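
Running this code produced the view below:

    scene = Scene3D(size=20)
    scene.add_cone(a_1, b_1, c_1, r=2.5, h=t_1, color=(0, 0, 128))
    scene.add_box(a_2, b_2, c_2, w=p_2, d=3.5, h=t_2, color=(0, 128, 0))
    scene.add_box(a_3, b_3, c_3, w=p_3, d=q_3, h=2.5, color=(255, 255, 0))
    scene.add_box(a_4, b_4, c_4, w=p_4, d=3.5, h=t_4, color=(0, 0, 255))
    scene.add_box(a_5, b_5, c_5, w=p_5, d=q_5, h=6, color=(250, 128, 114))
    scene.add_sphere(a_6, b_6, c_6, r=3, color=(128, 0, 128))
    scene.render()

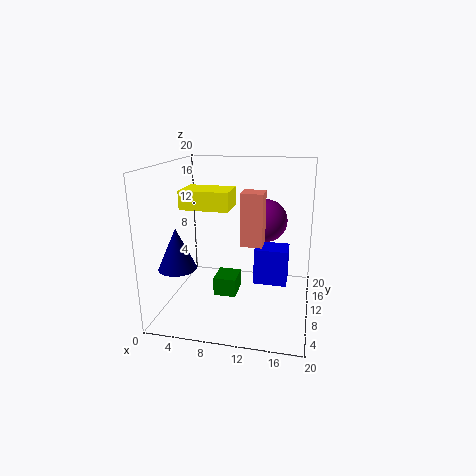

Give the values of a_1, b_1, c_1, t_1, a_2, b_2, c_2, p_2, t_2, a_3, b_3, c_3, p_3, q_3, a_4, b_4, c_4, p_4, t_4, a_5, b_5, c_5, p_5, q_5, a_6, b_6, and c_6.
a_1 = 3; b_1 = 5; c_1 = 7; t_1 = 5.5; a_2 = 7.5; b_2 = 6; c_2 = 3; p_2 = 3; t_2 = 2.5; a_3 = 3; b_3 = 6.5; c_3 = 14.5; p_3 = 6.5; q_3 = 4.5; a_4 = 12.5; b_4 = 8.5; c_4 = 4; p_4 = 4.5; t_4 = 5; a_5 = 12; b_5 = 2; c_5 = 12; p_5 = 2.5; q_5 = 2.5; a_6 = 13.5; b_6 = 12.5; c_6 = 12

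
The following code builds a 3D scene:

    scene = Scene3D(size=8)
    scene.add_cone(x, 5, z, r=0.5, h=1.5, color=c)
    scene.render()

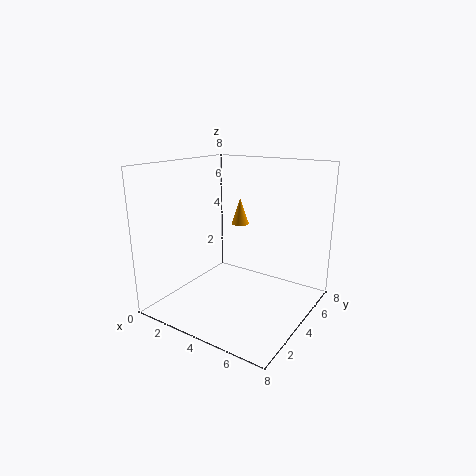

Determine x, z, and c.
x = 3.5
z = 4.5
c = 'orange'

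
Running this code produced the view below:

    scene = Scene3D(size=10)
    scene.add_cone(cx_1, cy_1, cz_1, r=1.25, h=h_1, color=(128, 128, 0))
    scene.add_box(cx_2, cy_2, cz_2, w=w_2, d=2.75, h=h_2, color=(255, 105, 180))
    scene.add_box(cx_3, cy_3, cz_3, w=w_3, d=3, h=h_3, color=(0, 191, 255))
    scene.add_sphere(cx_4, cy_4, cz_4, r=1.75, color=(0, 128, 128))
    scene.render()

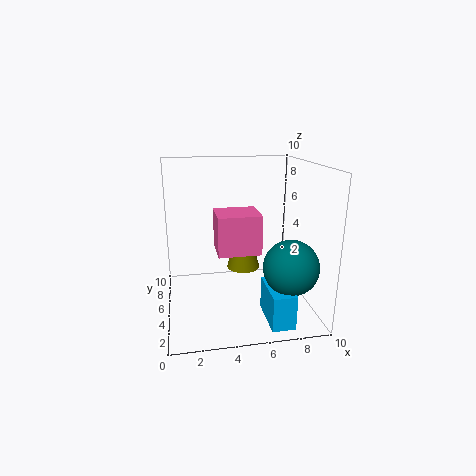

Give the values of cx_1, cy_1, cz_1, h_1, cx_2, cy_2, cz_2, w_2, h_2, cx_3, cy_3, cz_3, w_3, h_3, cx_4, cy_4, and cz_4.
cx_1 = 5.75
cy_1 = 6.75
cz_1 = 2
h_1 = 4.5
cx_2 = 3.5
cy_2 = 4
cz_2 = 4
w_2 = 3
h_2 = 2.75
cx_3 = 6.25
cy_3 = 0.25
cz_3 = 0.5
w_3 = 1.5
h_3 = 2.25
cx_4 = 7.75
cy_4 = 1.75
cz_4 = 4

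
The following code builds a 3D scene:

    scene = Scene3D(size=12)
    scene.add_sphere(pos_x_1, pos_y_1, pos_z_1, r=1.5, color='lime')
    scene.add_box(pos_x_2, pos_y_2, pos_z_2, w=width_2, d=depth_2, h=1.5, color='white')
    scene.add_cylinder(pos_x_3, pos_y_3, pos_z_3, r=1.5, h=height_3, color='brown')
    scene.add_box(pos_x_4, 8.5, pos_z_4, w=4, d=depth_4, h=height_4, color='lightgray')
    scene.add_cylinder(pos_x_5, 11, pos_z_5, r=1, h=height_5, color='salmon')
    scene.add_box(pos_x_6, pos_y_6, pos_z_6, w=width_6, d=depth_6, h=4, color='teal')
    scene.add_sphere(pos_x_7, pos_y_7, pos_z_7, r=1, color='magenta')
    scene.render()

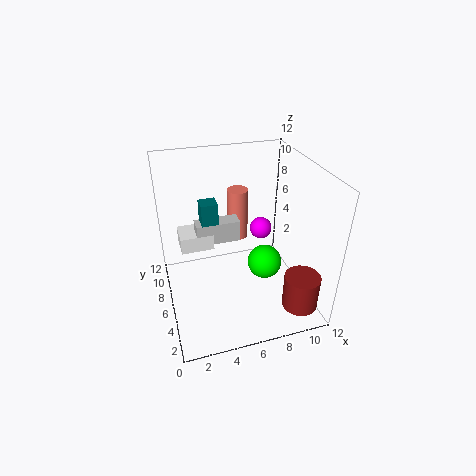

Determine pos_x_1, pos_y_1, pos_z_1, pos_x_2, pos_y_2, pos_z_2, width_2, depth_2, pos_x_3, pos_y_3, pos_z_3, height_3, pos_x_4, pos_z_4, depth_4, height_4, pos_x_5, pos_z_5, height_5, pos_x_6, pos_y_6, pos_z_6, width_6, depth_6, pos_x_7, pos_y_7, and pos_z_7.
pos_x_1 = 8.5, pos_y_1 = 6, pos_z_1 = 3, pos_x_2 = 1.5, pos_y_2 = 8.5, pos_z_2 = 3.5, width_2 = 3, depth_2 = 2.5, pos_x_3 = 10.5, pos_y_3 = 2.5, pos_z_3 = 0.5, height_3 = 3, pos_x_4 = 3, pos_z_4 = 4, depth_4 = 1.5, height_4 = 2, pos_x_5 = 7.5, pos_z_5 = 3, height_5 = 5, pos_x_6 = 3.5, pos_y_6 = 8.5, pos_z_6 = 4, width_6 = 1.5, depth_6 = 1.5, pos_x_7 = 9, pos_y_7 = 8.5, pos_z_7 = 5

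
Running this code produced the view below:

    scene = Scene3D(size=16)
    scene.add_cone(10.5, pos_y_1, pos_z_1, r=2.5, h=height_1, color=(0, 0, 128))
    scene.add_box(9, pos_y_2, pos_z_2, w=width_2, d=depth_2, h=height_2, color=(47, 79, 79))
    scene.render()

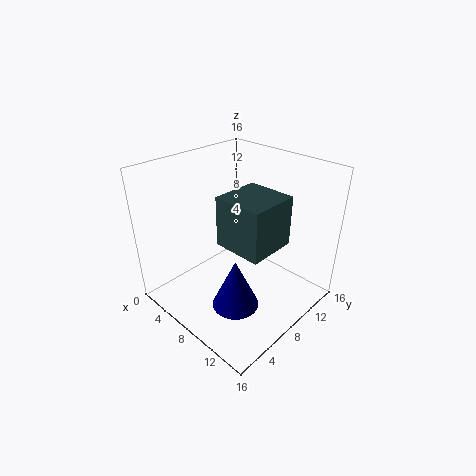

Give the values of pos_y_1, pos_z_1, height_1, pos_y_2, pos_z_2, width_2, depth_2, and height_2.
pos_y_1 = 5; pos_z_1 = 2; height_1 = 5.5; pos_y_2 = 4; pos_z_2 = 9.5; width_2 = 5; depth_2 = 5; height_2 = 5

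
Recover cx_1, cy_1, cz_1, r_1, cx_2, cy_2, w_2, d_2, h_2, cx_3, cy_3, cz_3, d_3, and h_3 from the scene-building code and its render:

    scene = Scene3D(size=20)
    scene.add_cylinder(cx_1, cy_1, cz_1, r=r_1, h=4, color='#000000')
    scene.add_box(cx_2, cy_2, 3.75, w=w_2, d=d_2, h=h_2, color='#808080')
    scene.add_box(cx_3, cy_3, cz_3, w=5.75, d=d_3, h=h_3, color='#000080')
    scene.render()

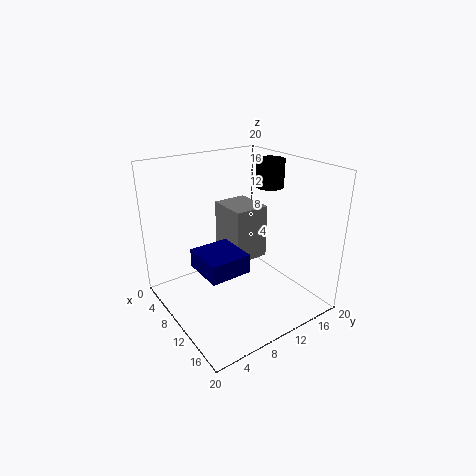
cx_1 = 9, cy_1 = 16.25, cz_1 = 16, r_1 = 2, cx_2 = 0.75, cy_2 = 12, w_2 = 6.5, d_2 = 5.5, h_2 = 8.5, cx_3 = 8.75, cy_3 = 3.25, cz_3 = 7.25, d_3 = 5.5, h_3 = 2.5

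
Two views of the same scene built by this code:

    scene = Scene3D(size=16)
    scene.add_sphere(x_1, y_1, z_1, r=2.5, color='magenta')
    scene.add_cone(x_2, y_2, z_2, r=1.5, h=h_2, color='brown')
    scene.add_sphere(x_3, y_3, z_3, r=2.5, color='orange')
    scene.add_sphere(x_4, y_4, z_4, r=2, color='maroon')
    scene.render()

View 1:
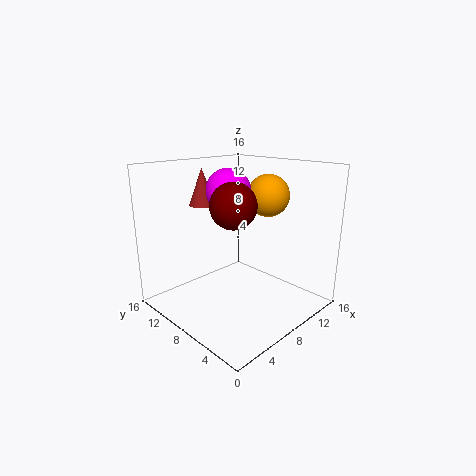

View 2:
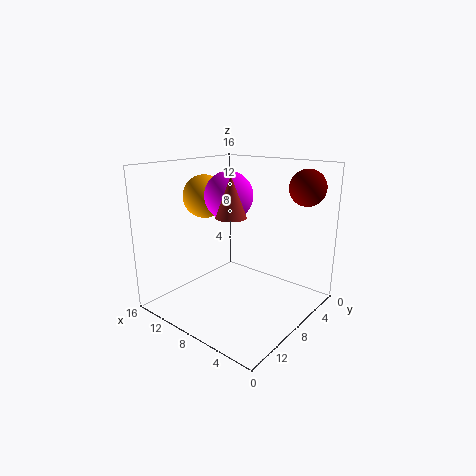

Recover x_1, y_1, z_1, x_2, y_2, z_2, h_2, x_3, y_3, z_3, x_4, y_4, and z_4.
x_1 = 8, y_1 = 9.5, z_1 = 13, x_2 = 6, y_2 = 11.5, z_2 = 11.5, h_2 = 4, x_3 = 13, y_3 = 8, z_3 = 12, x_4 = 2.5, y_4 = 3, z_4 = 13.5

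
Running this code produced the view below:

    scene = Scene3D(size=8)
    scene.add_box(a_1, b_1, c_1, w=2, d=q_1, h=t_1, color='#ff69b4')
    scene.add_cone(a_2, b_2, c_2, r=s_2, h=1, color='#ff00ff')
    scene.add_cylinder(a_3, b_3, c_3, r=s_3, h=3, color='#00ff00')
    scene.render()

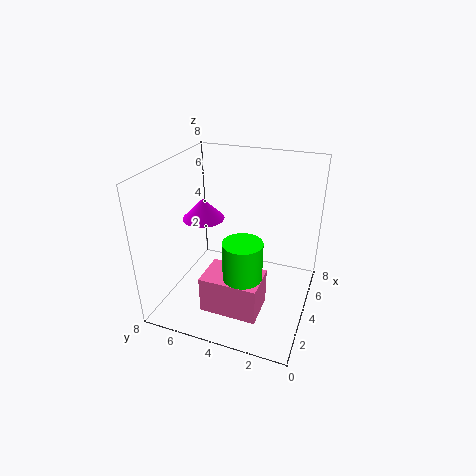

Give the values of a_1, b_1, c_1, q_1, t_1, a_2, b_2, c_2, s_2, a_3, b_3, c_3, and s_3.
a_1 = 1, b_1 = 2, c_1 = 1, q_1 = 3, t_1 = 2, a_2 = 2, b_2 = 5, c_2 = 6, s_2 = 1, a_3 = 2, b_3 = 3, c_3 = 2, s_3 = 1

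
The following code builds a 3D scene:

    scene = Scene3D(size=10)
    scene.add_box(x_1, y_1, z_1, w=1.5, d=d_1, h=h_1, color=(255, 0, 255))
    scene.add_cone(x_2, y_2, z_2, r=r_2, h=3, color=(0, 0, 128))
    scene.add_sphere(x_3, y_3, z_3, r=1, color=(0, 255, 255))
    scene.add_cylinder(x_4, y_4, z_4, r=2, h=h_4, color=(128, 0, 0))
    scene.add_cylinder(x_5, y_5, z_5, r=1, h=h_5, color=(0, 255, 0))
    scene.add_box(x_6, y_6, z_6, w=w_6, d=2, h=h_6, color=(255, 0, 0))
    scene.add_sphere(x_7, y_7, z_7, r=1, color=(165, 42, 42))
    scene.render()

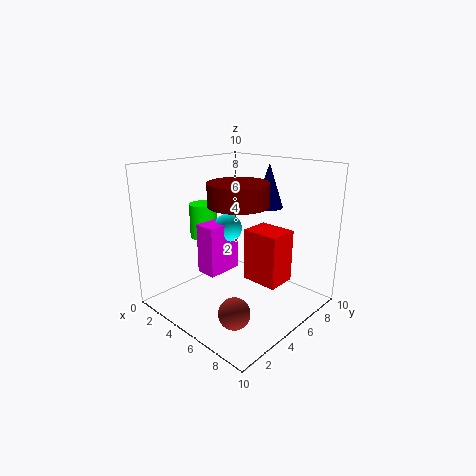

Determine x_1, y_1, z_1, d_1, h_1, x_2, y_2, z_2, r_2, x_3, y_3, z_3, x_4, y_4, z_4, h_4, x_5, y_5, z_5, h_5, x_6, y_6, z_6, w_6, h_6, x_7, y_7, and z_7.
x_1 = 3; y_1 = 3; z_1 = 2.5; d_1 = 2.5; h_1 = 3.5; x_2 = 6; y_2 = 7; z_2 = 7; r_2 = 1; x_3 = 4; y_3 = 5; z_3 = 5.5; x_4 = 5.5; y_4 = 4.5; z_4 = 7.5; h_4 = 1.5; x_5 = 2; y_5 = 4.5; z_5 = 4.5; h_5 = 2.5; x_6 = 6; y_6 = 4.5; z_6 = 2.5; w_6 = 2.5; h_6 = 3.5; x_7 = 7.5; y_7 = 2; z_7 = 1.5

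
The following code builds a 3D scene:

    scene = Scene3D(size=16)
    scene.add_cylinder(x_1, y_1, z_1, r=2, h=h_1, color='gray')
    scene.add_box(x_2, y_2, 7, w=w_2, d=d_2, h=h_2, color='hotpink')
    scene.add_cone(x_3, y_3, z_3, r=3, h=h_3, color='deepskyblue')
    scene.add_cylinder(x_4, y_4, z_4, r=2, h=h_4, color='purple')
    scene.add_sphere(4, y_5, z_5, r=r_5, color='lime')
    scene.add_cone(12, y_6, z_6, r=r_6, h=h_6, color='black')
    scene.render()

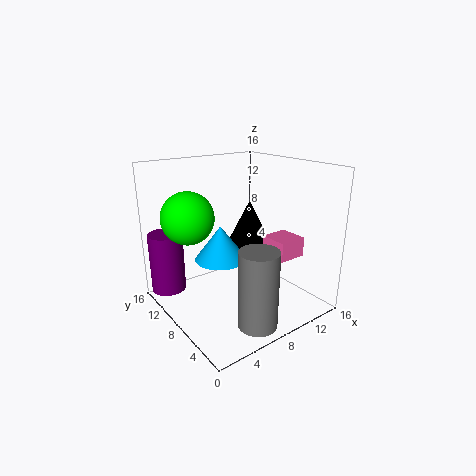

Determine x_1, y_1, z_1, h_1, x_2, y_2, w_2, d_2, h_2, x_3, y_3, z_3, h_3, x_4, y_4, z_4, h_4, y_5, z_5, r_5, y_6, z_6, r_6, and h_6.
x_1 = 6; y_1 = 2; z_1 = 1; h_1 = 8; x_2 = 9; y_2 = 2; w_2 = 3; d_2 = 3; h_2 = 2; x_3 = 7; y_3 = 10; z_3 = 5; h_3 = 4; x_4 = 2; y_4 = 14; z_4 = 1; h_4 = 7; y_5 = 12; z_5 = 10; r_5 = 3; y_6 = 11; z_6 = 5; r_6 = 3; h_6 = 6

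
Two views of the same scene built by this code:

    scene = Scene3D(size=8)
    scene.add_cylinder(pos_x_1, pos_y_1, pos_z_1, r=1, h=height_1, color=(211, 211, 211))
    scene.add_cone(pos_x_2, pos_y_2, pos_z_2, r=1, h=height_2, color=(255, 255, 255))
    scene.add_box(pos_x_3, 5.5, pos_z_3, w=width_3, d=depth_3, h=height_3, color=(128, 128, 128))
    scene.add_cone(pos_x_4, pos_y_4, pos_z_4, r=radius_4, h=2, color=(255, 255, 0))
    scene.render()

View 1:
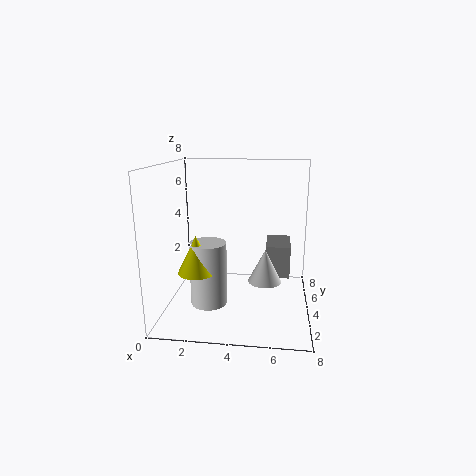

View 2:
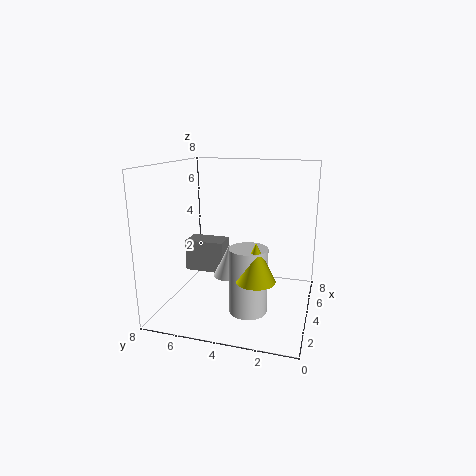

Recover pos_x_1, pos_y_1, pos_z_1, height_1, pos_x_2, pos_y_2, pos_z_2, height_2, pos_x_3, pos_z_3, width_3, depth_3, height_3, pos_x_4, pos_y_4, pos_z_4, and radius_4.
pos_x_1 = 2.5; pos_y_1 = 3; pos_z_1 = 0.5; height_1 = 3.5; pos_x_2 = 5.5; pos_y_2 = 5; pos_z_2 = 1; height_2 = 2; pos_x_3 = 5.5; pos_z_3 = 1; width_3 = 1.5; depth_3 = 2.5; height_3 = 2; pos_x_4 = 2; pos_y_4 = 2.5; pos_z_4 = 2.5; radius_4 = 1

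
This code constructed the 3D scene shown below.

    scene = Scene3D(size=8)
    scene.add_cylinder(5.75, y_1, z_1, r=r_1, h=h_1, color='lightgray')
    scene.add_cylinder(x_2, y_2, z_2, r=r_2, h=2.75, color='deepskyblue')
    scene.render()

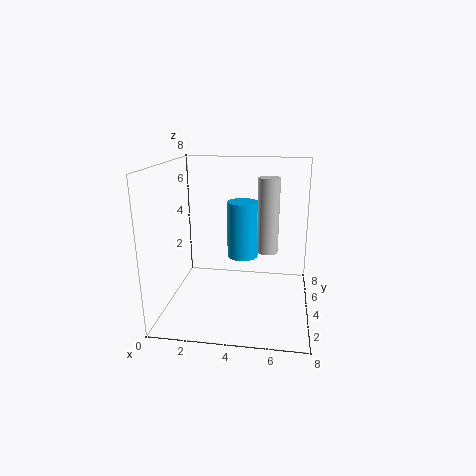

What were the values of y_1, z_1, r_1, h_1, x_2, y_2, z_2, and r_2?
y_1 = 1.75; z_1 = 4.25; r_1 = 0.5; h_1 = 3.5; x_2 = 4.5; y_2 = 2.25; z_2 = 3.75; r_2 = 0.75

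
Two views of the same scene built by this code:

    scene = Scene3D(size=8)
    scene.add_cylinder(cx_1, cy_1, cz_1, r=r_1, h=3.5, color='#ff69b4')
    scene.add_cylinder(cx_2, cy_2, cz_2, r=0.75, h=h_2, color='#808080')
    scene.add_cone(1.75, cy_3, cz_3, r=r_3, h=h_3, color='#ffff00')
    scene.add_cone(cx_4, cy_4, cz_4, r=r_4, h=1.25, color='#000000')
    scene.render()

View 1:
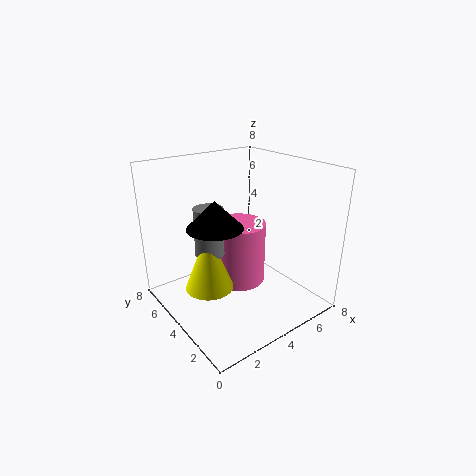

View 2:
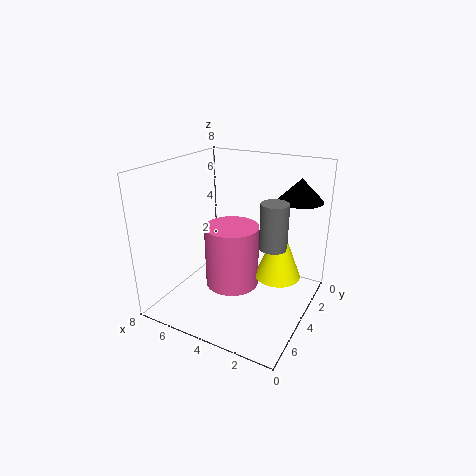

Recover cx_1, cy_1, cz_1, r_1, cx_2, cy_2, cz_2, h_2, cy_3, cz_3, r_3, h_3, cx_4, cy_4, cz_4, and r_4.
cx_1 = 4.25
cy_1 = 4.25
cz_1 = 1.25
r_1 = 1.5
cx_2 = 2
cy_2 = 3.75
cz_2 = 3.75
h_2 = 2.5
cy_3 = 3.5
cz_3 = 2
r_3 = 1.25
h_3 = 3.25
cx_4 = 1.25
cy_4 = 2
cz_4 = 6
r_4 = 1.25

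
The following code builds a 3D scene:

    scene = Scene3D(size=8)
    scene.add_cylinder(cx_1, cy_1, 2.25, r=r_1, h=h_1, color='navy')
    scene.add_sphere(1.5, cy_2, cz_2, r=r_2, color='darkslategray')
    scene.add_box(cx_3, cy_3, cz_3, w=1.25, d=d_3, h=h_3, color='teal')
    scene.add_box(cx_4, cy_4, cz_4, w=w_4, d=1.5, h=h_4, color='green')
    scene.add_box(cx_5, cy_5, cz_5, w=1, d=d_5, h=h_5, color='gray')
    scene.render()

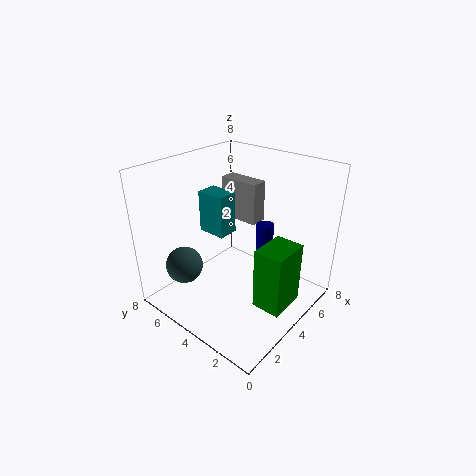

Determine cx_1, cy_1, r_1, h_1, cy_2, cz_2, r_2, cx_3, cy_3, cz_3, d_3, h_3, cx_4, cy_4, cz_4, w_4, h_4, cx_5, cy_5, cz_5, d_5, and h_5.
cx_1 = 5.5, cy_1 = 3.25, r_1 = 0.5, h_1 = 2.25, cy_2 = 5.75, cz_2 = 2.75, r_2 = 1, cx_3 = 4, cy_3 = 5.25, cz_3 = 3.5, d_3 = 1.75, h_3 = 2.5, cx_4 = 2.5, cy_4 = 0.25, cz_4 = 1.5, w_4 = 2, h_4 = 3.25, cx_5 = 5.75, cy_5 = 4.25, cz_5 = 4, d_5 = 2.5, h_5 = 2.5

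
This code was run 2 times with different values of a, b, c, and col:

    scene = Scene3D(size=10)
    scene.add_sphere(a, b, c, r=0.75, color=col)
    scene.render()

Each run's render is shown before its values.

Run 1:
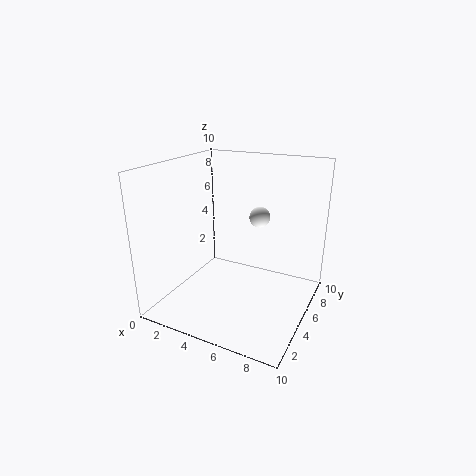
a = 5.75, b = 7, c = 6, col = 'white'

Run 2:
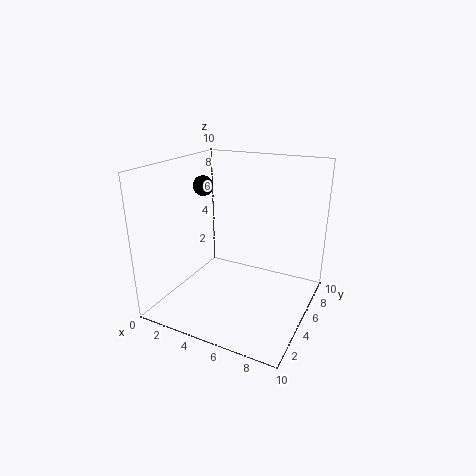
a = 1.5, b = 6.25, c = 8, col = 'black'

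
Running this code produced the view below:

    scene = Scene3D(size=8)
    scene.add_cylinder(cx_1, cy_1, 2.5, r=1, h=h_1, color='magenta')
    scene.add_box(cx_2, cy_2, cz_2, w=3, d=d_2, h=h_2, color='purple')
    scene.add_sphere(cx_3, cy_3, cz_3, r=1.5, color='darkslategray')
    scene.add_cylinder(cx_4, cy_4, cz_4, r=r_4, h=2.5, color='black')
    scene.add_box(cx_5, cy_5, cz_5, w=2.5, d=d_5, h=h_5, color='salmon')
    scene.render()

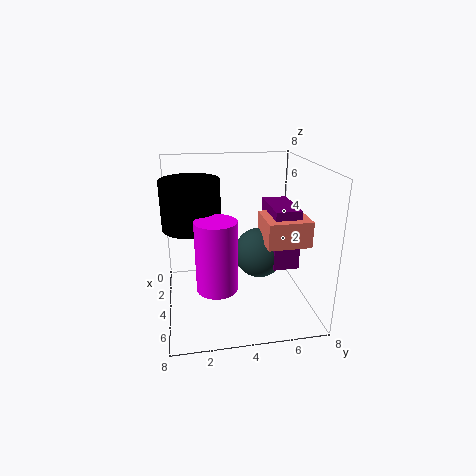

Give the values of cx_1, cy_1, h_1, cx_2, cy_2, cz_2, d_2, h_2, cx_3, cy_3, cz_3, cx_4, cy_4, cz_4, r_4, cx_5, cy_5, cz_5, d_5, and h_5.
cx_1 = 6.5; cy_1 = 2.5; h_1 = 3.5; cx_2 = 1.5; cy_2 = 6; cz_2 = 2; d_2 = 1.5; h_2 = 3.5; cx_3 = 3; cy_3 = 5.5; cz_3 = 2.5; cx_4 = 4.5; cy_4 = 1.5; cz_4 = 5; r_4 = 1.5; cx_5 = 2.5; cy_5 = 5.5; cz_5 = 3.5; d_5 = 2.5; h_5 = 1.5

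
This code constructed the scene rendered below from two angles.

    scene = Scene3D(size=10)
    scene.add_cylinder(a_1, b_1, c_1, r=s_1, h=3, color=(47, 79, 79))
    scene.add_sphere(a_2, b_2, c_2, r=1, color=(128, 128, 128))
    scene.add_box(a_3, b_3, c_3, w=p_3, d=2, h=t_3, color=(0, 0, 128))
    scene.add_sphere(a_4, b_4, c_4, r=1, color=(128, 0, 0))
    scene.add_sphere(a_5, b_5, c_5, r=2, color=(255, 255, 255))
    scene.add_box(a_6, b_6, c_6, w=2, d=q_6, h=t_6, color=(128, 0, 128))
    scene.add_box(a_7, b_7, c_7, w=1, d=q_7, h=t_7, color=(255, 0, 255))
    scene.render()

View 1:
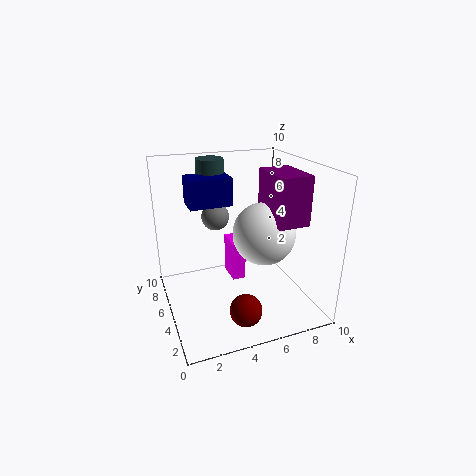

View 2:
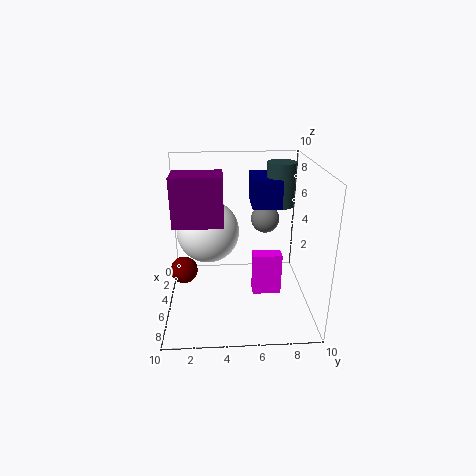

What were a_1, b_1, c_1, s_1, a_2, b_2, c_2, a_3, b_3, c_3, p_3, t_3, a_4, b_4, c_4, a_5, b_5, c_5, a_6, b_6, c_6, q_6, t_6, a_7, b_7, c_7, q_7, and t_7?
a_1 = 4, b_1 = 8, c_1 = 7, s_1 = 1, a_2 = 4, b_2 = 7, c_2 = 6, a_3 = 2, b_3 = 6, c_3 = 7, p_3 = 3, t_3 = 2, a_4 = 4, b_4 = 1, c_4 = 2, a_5 = 6, b_5 = 3, c_5 = 6, a_6 = 6, b_6 = 1, c_6 = 7, q_6 = 3, t_6 = 3, a_7 = 5, b_7 = 6, c_7 = 1, q_7 = 2, t_7 = 3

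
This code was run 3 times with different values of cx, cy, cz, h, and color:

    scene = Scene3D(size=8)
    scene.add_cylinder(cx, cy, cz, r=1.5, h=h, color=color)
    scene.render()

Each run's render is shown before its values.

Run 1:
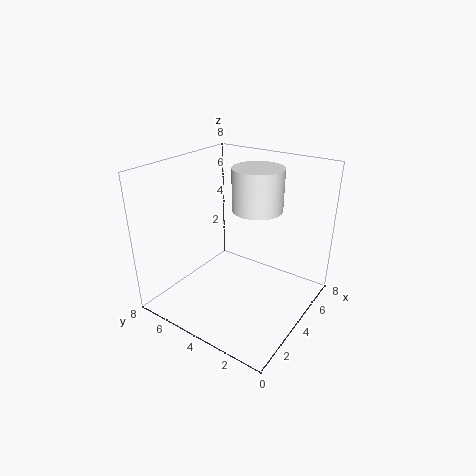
cx = 6
cy = 4
cz = 5
h = 2.5
color = 'white'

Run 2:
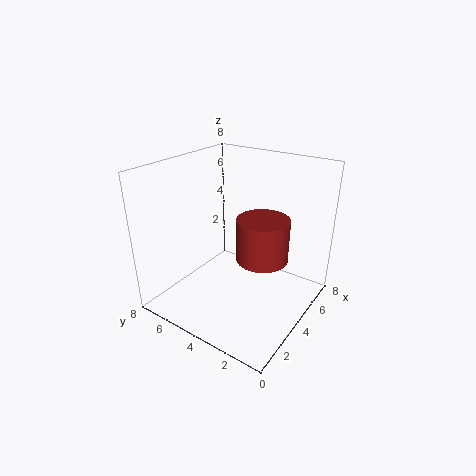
cx = 5
cy = 3
cz = 2.5
h = 2.5
color = 'brown'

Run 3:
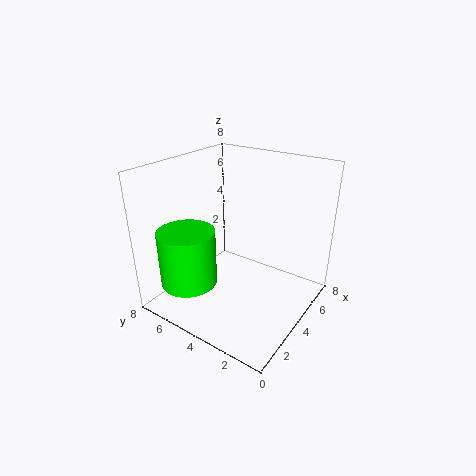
cx = 1.5
cy = 5.5
cz = 2
h = 3
color = 'lime'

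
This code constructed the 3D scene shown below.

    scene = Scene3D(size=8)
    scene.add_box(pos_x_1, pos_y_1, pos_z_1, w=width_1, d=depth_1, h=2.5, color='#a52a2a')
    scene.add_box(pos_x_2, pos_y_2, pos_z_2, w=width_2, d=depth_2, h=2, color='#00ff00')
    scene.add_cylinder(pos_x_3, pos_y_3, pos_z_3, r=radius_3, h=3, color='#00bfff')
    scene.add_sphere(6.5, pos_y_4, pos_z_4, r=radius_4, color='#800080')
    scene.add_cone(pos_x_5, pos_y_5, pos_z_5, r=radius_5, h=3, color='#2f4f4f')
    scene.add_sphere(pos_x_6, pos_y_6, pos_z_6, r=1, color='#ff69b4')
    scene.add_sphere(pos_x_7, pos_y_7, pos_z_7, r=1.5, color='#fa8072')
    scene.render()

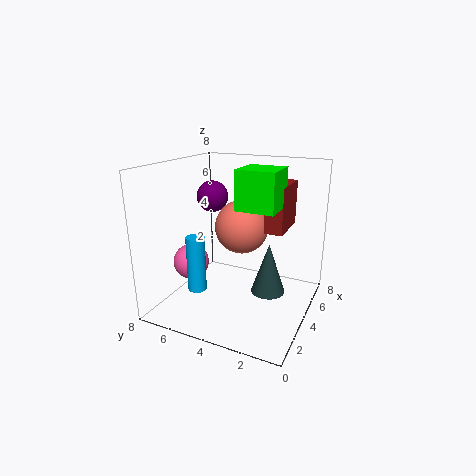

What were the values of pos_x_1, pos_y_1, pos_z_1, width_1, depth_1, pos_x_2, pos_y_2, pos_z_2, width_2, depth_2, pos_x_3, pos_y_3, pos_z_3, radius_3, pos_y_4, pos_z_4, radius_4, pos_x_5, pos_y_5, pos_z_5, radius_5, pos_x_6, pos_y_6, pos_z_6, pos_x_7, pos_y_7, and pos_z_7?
pos_x_1 = 4
pos_y_1 = 1.5
pos_z_1 = 4.5
width_1 = 2.5
depth_1 = 1
pos_x_2 = 2.5
pos_y_2 = 1.5
pos_z_2 = 6
width_2 = 2
depth_2 = 2
pos_x_3 = 2
pos_y_3 = 5.5
pos_z_3 = 1.5
radius_3 = 0.5
pos_y_4 = 7
pos_z_4 = 5.5
radius_4 = 1
pos_x_5 = 5
pos_y_5 = 2.5
pos_z_5 = 0.5
radius_5 = 1
pos_x_6 = 3
pos_y_6 = 6.5
pos_z_6 = 2.5
pos_x_7 = 4.5
pos_y_7 = 4
pos_z_7 = 4.5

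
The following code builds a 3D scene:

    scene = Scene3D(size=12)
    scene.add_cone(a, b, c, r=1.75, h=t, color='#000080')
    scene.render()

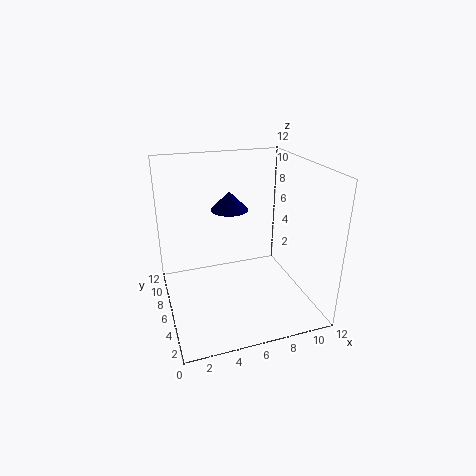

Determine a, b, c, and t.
a = 6.5; b = 10; c = 7; t = 1.75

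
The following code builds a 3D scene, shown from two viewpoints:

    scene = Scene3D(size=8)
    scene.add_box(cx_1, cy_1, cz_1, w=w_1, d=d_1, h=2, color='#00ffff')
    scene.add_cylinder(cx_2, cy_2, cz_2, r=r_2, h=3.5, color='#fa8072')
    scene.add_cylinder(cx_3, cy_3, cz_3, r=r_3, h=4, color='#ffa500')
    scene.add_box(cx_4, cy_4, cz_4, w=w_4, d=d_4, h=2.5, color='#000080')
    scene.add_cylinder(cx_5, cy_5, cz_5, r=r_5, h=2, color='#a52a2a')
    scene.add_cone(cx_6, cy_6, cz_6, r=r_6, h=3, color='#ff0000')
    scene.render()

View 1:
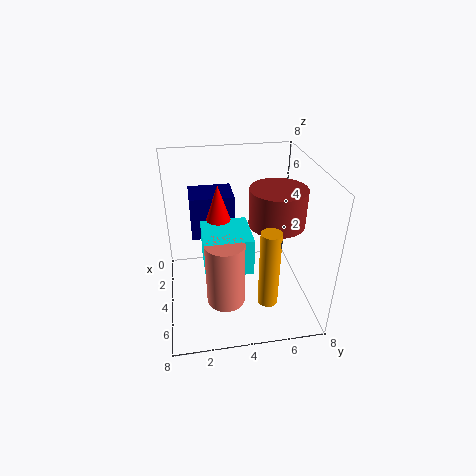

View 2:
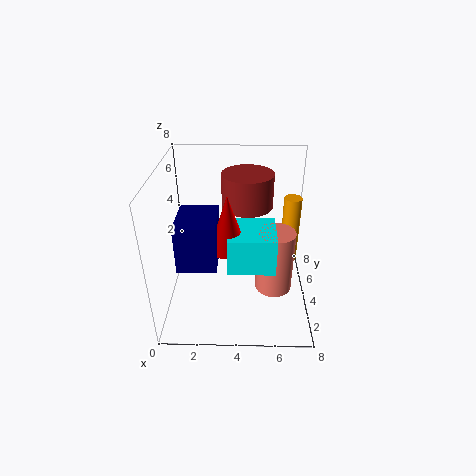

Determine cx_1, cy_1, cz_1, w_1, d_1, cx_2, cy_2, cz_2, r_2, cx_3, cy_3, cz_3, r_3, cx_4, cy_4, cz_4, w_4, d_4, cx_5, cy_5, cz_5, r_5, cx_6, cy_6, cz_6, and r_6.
cx_1 = 3.5
cy_1 = 2
cz_1 = 3
w_1 = 2.5
d_1 = 2.5
cx_2 = 6
cy_2 = 3
cz_2 = 1.5
r_2 = 1
cx_3 = 7
cy_3 = 5
cz_3 = 2
r_3 = 0.5
cx_4 = 1
cy_4 = 1.5
cz_4 = 3.5
w_4 = 2
d_4 = 2.5
cx_5 = 4.5
cy_5 = 6
cz_5 = 5
r_5 = 1.5
cx_6 = 3.5
cy_6 = 3
cz_6 = 4
r_6 = 1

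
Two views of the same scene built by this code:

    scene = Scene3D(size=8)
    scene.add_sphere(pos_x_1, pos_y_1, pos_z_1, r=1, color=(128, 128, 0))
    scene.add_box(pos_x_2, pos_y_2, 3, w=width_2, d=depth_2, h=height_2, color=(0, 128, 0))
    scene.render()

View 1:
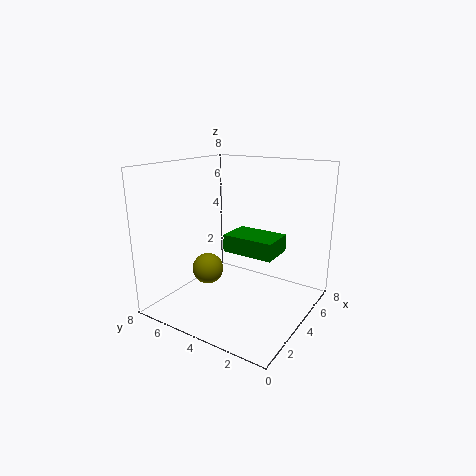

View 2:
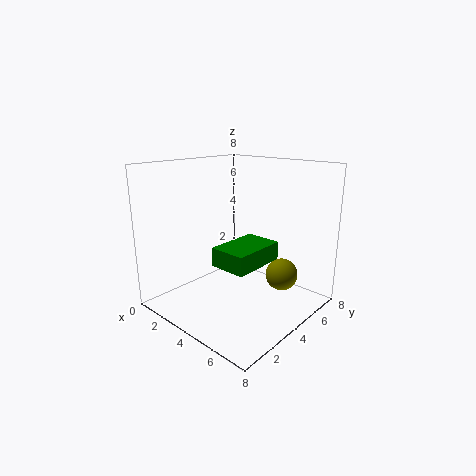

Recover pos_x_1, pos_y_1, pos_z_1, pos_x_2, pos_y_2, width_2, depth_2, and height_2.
pos_x_1 = 5
pos_y_1 = 7
pos_z_1 = 1
pos_x_2 = 4
pos_y_2 = 2
width_2 = 2
depth_2 = 3
height_2 = 1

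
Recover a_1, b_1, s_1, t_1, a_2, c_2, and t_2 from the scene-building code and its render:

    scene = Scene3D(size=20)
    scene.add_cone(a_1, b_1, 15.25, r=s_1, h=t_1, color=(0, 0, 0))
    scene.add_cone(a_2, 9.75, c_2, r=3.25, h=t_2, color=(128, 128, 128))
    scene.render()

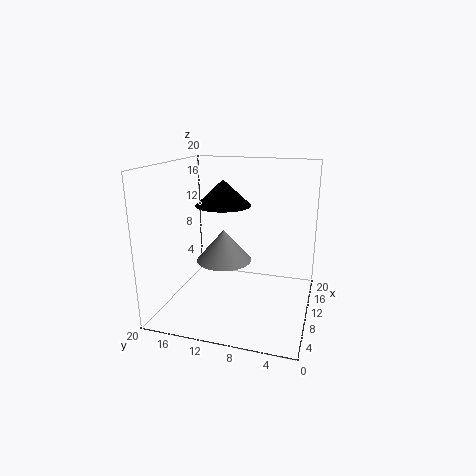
a_1 = 7, b_1 = 11, s_1 = 3.5, t_1 = 3.25, a_2 = 3.5, c_2 = 9.5, t_2 = 3.75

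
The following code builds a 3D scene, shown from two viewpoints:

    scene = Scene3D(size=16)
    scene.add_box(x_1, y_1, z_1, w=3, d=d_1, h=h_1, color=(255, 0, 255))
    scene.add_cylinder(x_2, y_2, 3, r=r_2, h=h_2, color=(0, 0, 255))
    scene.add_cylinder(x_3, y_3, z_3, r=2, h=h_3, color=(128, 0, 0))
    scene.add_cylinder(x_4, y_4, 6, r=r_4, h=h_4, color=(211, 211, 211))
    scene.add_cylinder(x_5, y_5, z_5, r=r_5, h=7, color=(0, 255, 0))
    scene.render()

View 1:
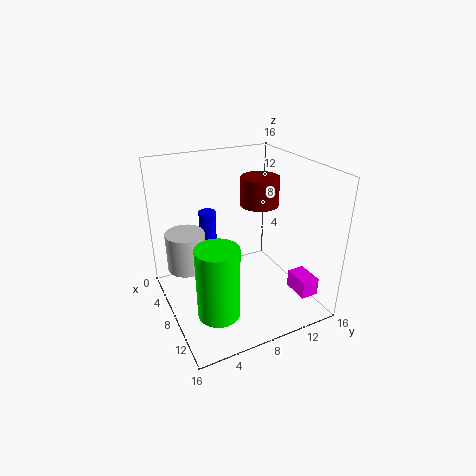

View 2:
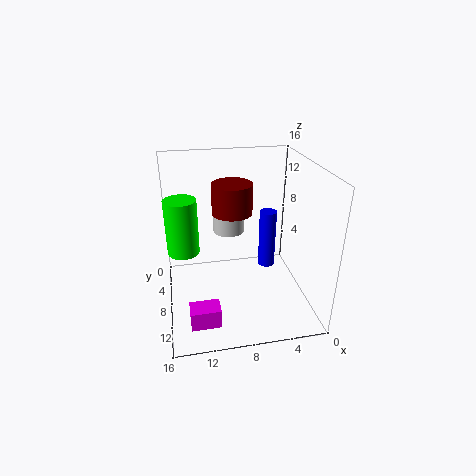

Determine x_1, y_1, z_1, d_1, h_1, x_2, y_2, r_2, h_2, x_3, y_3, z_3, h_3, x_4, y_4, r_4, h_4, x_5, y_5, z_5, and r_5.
x_1 = 11, y_1 = 13, z_1 = 2, d_1 = 2, h_1 = 2, x_2 = 4, y_2 = 6, r_2 = 1, h_2 = 7, x_3 = 9, y_3 = 10, z_3 = 12, h_3 = 3, x_4 = 8, y_4 = 2, r_4 = 2, h_4 = 4, x_5 = 14, y_5 = 3, z_5 = 4, r_5 = 2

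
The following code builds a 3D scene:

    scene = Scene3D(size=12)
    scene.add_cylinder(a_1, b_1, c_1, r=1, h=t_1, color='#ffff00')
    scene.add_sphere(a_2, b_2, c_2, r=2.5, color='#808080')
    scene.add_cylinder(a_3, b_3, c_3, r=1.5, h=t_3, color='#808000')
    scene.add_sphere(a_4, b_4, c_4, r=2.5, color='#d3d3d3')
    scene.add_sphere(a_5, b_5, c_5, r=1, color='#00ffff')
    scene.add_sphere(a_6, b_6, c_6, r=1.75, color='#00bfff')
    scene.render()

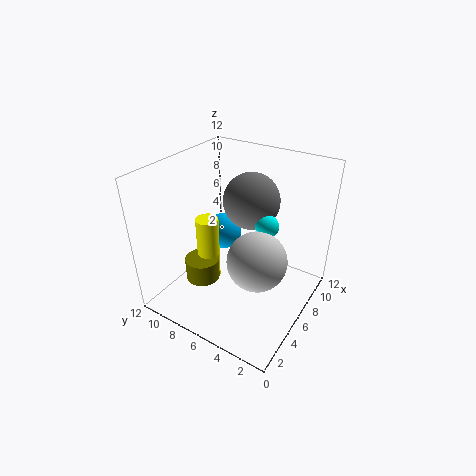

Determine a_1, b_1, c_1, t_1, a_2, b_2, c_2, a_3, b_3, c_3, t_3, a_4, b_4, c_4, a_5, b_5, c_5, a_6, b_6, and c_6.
a_1 = 5.75; b_1 = 9; c_1 = 1; t_1 = 6; a_2 = 9; b_2 = 6.5; c_2 = 8; a_3 = 4.75; b_3 = 9; c_3 = 1.5; t_3 = 2; a_4 = 5.75; b_4 = 4; c_4 = 4.5; a_5 = 7.75; b_5 = 4.25; c_5 = 6.75; a_6 = 9.25; b_6 = 9.75; c_6 = 3.75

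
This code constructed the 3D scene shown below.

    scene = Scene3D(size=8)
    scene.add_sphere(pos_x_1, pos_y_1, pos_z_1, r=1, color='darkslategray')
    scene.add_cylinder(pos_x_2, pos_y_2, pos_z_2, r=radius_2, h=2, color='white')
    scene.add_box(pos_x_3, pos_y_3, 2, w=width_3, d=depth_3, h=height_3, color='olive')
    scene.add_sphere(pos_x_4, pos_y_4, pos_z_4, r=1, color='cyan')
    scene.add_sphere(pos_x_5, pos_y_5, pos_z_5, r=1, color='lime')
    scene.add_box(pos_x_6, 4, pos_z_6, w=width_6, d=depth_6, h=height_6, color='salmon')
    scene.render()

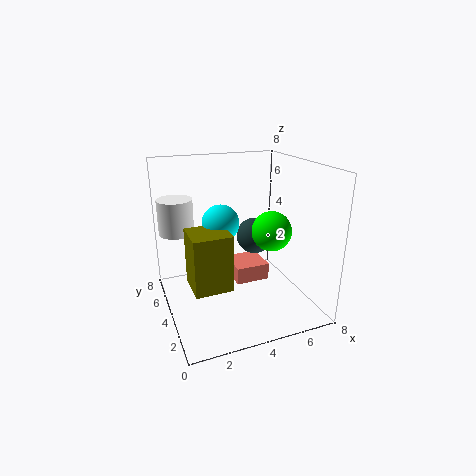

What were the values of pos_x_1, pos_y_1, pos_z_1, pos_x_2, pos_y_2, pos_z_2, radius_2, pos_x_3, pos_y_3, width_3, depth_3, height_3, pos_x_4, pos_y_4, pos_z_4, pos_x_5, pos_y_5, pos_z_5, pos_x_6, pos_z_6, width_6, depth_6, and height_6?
pos_x_1 = 5, pos_y_1 = 4, pos_z_1 = 4, pos_x_2 = 1, pos_y_2 = 6, pos_z_2 = 4, radius_2 = 1, pos_x_3 = 1, pos_y_3 = 2, width_3 = 2, depth_3 = 2, height_3 = 3, pos_x_4 = 3, pos_y_4 = 4, pos_z_4 = 5, pos_x_5 = 5, pos_y_5 = 2, pos_z_5 = 5, pos_x_6 = 4, pos_z_6 = 1, width_6 = 2, depth_6 = 2, height_6 = 1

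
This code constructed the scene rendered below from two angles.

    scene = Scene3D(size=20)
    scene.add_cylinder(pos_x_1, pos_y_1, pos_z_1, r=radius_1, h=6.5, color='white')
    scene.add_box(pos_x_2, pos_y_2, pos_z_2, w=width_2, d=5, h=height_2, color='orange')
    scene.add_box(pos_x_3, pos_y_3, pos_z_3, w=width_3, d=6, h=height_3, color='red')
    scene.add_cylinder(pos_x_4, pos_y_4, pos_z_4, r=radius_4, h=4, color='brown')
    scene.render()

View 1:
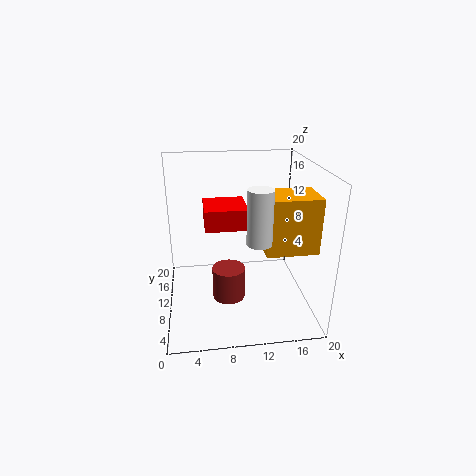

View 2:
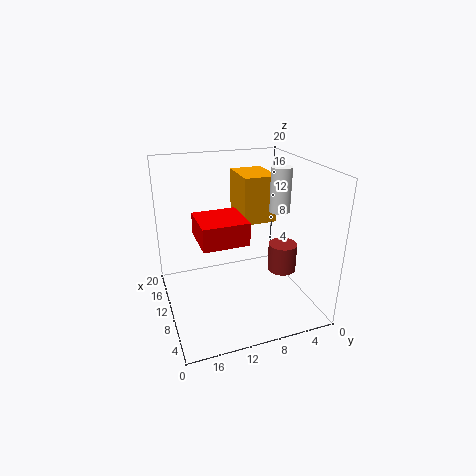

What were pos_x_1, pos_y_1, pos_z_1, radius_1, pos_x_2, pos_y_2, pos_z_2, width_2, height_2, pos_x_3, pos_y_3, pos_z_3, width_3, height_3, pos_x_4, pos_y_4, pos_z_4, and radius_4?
pos_x_1 = 11.5; pos_y_1 = 3; pos_z_1 = 12.5; radius_1 = 1.5; pos_x_2 = 12.5; pos_y_2 = 3; pos_z_2 = 10.5; width_2 = 6.5; height_2 = 7; pos_x_3 = 5.5; pos_y_3 = 10; pos_z_3 = 11; width_3 = 6; height_3 = 3; pos_x_4 = 8; pos_y_4 = 4; pos_z_4 = 5; radius_4 = 2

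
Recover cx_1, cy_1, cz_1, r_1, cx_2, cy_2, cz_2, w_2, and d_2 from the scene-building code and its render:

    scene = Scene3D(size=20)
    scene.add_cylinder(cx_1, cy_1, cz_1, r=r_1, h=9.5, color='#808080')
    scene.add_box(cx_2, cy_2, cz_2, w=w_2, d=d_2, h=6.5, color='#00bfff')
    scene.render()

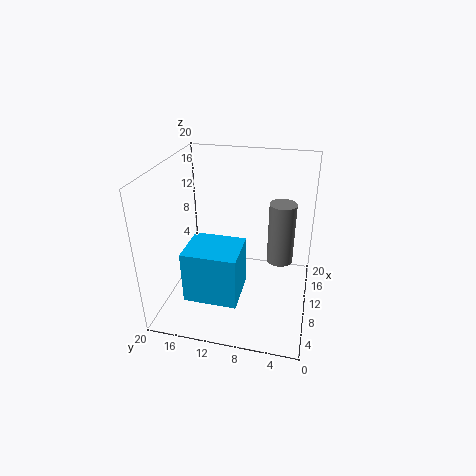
cx_1 = 15, cy_1 = 4.5, cz_1 = 4, r_1 = 2, cx_2 = 0.5, cy_2 = 8, cz_2 = 6, w_2 = 5.5, d_2 = 6.5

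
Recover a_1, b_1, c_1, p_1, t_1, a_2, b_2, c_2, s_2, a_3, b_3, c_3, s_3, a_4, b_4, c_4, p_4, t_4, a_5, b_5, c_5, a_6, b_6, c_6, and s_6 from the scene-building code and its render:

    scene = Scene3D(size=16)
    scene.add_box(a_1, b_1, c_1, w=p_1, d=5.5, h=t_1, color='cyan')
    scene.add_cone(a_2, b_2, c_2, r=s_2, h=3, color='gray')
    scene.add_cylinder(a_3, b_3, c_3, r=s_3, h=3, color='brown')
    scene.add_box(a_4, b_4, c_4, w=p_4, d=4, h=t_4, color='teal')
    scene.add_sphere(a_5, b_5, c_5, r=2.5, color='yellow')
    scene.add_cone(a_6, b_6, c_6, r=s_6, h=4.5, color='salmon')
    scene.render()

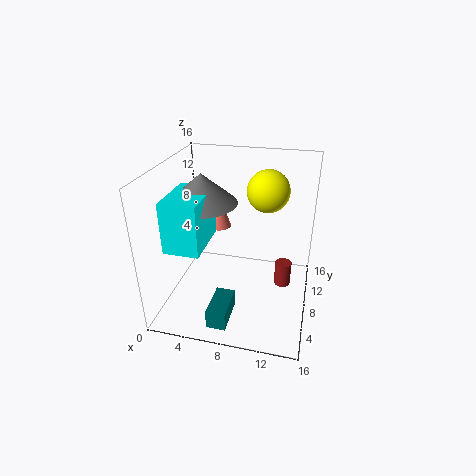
a_1 = 2.5; b_1 = 1; c_1 = 9.5; p_1 = 3.5; t_1 = 5; a_2 = 5; b_2 = 5.5; c_2 = 13; s_2 = 3.5; a_3 = 13; b_3 = 11; c_3 = 0.5; s_3 = 1; a_4 = 6.5; b_4 = 0.5; c_4 = 1.5; p_4 = 2; t_4 = 2; a_5 = 10.5; b_5 = 12.5; c_5 = 12; a_6 = 4; b_6 = 14; c_6 = 6; s_6 = 1.5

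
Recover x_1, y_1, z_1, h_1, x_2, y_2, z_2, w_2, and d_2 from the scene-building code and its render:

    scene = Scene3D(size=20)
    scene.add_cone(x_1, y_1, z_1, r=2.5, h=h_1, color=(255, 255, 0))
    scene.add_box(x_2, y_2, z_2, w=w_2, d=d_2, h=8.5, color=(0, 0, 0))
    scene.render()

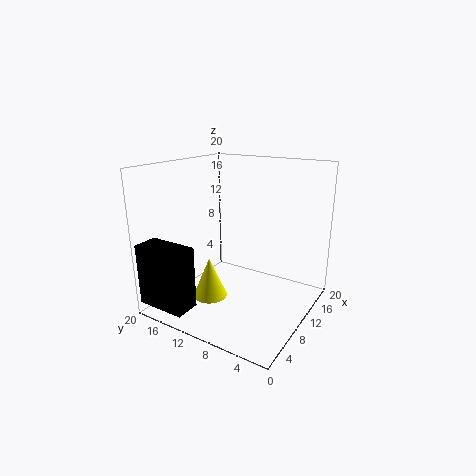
x_1 = 8.5; y_1 = 14; z_1 = 0.5; h_1 = 6; x_2 = 0.5; y_2 = 13; z_2 = 1.5; w_2 = 3.5; d_2 = 7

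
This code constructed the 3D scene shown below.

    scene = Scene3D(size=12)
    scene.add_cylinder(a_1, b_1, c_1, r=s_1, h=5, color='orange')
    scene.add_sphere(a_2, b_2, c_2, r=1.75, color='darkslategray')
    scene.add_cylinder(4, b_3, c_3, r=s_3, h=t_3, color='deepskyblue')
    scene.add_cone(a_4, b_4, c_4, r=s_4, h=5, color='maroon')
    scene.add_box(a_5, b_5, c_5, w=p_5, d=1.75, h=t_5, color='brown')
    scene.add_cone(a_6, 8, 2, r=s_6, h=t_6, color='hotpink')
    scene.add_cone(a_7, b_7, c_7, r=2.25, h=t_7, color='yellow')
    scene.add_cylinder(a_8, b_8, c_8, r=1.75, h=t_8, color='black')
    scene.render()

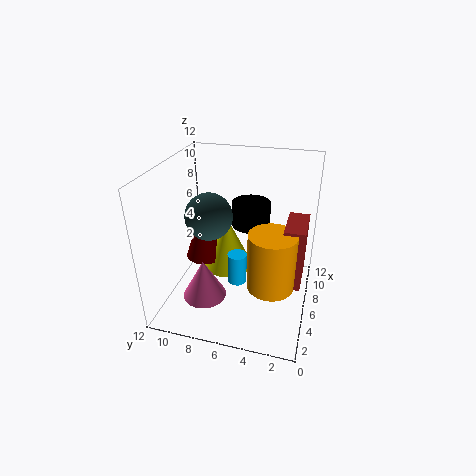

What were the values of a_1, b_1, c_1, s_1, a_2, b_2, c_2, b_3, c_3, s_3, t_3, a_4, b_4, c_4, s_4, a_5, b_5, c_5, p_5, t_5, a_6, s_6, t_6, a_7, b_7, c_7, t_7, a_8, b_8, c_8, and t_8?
a_1 = 5.5; b_1 = 3; c_1 = 2; s_1 = 2; a_2 = 3.5; b_2 = 7.5; c_2 = 9; b_3 = 5.5; c_3 = 3.25; s_3 = 0.75; t_3 = 2.5; a_4 = 7.25; b_4 = 9.5; c_4 = 3; s_4 = 1.75; a_5 = 5.75; b_5 = 0.5; c_5 = 1.75; p_5 = 3.75; t_5 = 5.5; a_6 = 3; s_6 = 1.75; t_6 = 3.25; a_7 = 7.75; b_7 = 7.5; c_7 = 2; t_7 = 4.75; a_8 = 9.5; b_8 = 5.75; c_8 = 5.5; t_8 = 2.25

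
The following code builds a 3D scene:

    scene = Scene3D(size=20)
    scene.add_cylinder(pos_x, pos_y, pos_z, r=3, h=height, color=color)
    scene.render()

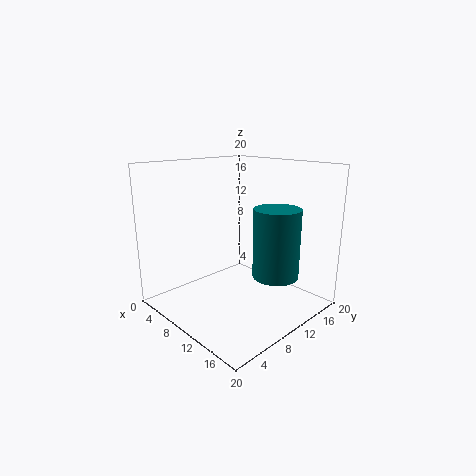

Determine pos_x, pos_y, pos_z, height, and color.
pos_x = 16
pos_y = 11
pos_z = 6
height = 9
color = 'teal'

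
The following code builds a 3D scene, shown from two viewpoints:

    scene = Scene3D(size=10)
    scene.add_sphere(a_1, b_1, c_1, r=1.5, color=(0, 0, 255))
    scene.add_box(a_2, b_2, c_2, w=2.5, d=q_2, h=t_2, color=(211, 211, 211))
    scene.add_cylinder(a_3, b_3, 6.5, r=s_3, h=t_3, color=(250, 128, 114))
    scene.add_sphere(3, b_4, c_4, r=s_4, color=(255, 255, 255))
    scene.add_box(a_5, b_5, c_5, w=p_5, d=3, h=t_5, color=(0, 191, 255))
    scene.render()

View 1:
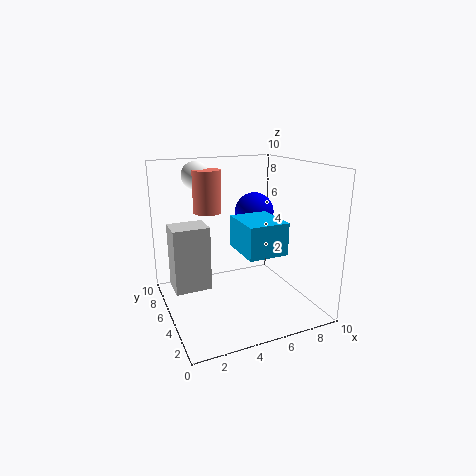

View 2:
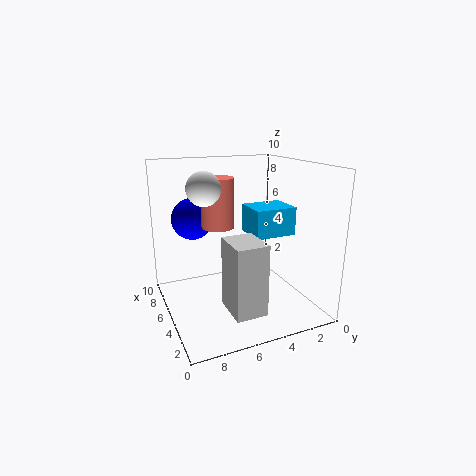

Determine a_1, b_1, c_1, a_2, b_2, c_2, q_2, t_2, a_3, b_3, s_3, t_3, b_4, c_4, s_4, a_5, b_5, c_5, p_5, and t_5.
a_1 = 7.5; b_1 = 7.5; c_1 = 6; a_2 = 0.5; b_2 = 5; c_2 = 1.5; q_2 = 2; t_2 = 4.5; a_3 = 3.5; b_3 = 7; s_3 = 1; t_3 = 3; b_4 = 8; c_4 = 9; s_4 = 1; a_5 = 4; b_5 = 1; c_5 = 5; p_5 = 2.5; t_5 = 2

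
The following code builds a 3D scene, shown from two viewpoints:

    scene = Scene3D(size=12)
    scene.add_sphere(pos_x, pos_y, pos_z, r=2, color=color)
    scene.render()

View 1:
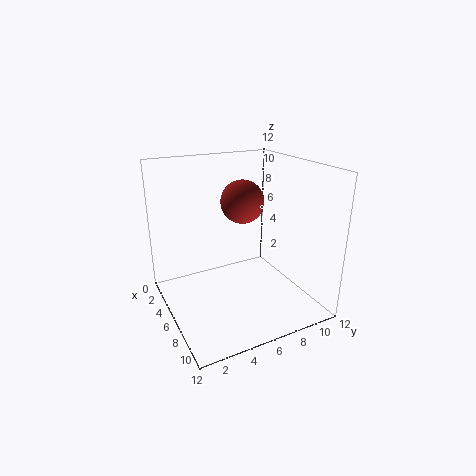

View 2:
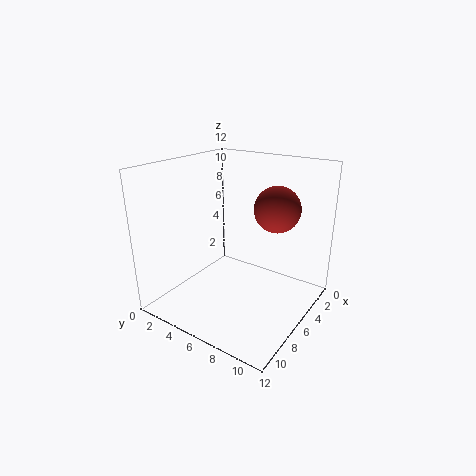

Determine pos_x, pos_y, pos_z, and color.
pos_x = 3; pos_y = 8; pos_z = 8; color = 'brown'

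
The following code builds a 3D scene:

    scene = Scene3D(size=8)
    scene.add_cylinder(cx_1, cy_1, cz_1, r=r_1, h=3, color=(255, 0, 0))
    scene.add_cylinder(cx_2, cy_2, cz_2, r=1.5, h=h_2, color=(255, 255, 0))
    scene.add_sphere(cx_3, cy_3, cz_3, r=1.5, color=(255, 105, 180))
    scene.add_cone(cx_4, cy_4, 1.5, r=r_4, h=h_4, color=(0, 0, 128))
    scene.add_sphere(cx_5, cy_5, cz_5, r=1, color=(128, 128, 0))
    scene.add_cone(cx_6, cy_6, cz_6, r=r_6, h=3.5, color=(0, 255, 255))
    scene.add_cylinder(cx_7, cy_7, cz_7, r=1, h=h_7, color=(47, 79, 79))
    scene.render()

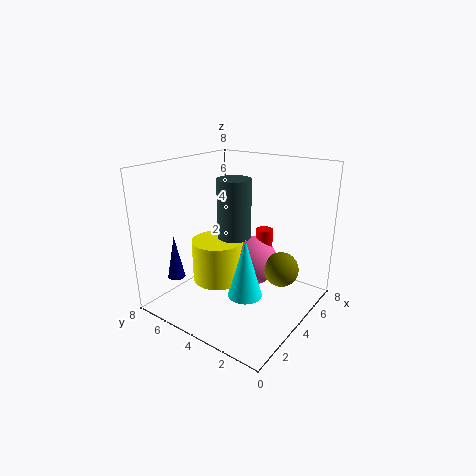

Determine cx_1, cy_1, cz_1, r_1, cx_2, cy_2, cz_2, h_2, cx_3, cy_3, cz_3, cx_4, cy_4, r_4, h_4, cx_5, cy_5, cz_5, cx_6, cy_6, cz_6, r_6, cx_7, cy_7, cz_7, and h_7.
cx_1 = 6; cy_1 = 3.5; cz_1 = 1; r_1 = 0.5; cx_2 = 4; cy_2 = 5.5; cz_2 = 1; h_2 = 2.5; cx_3 = 5.5; cy_3 = 4; cz_3 = 2; cx_4 = 2; cy_4 = 7; r_4 = 0.5; h_4 = 2.5; cx_5 = 5.5; cy_5 = 2; cz_5 = 2; cx_6 = 4; cy_6 = 3.5; cz_6 = 0.5; r_6 = 1; cx_7 = 5; cy_7 = 5; cz_7 = 3.5; h_7 = 3.5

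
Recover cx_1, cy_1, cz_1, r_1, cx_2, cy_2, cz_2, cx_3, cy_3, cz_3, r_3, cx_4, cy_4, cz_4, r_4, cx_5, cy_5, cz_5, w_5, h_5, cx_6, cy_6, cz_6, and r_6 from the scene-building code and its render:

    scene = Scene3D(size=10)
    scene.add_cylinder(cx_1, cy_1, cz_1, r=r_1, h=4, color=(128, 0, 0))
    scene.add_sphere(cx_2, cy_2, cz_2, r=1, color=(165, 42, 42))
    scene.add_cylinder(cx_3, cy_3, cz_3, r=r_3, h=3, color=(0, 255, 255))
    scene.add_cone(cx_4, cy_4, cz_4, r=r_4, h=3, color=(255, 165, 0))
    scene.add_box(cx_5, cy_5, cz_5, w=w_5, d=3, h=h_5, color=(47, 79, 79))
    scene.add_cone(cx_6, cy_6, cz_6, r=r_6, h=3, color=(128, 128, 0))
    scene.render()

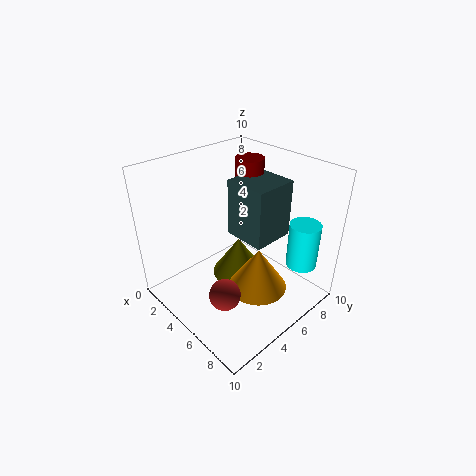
cx_1 = 4, cy_1 = 7, cz_1 = 6, r_1 = 1, cx_2 = 7, cy_2 = 2, cz_2 = 3, cx_3 = 9, cy_3 = 7, cz_3 = 4, r_3 = 1, cx_4 = 7, cy_4 = 5, cz_4 = 2, r_4 = 2, cx_5 = 4, cy_5 = 5, cz_5 = 5, w_5 = 3, h_5 = 4, cx_6 = 4, cy_6 = 6, cz_6 = 1, r_6 = 2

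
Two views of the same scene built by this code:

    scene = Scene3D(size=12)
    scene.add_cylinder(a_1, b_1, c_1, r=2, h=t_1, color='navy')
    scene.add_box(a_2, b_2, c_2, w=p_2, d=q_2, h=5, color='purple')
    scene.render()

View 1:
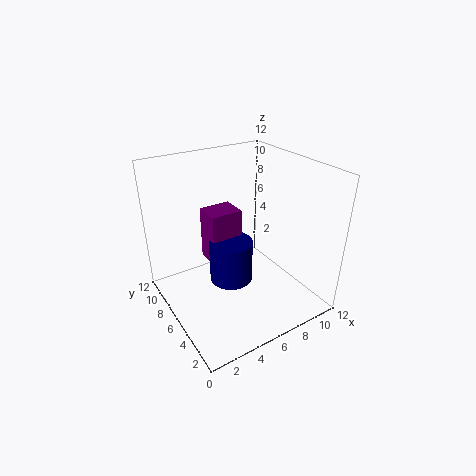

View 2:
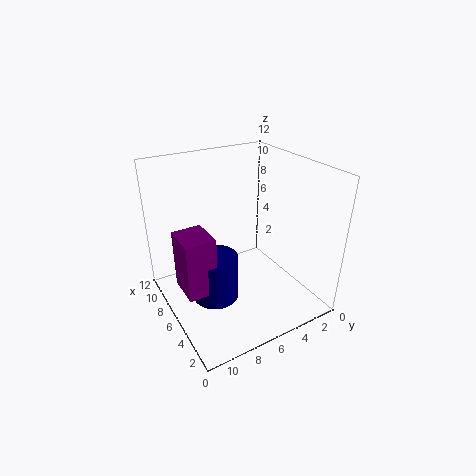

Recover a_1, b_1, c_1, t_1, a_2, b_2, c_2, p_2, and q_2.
a_1 = 6.5; b_1 = 8; c_1 = 0.5; t_1 = 4; a_2 = 5; b_2 = 8.5; c_2 = 2; p_2 = 3; q_2 = 2.5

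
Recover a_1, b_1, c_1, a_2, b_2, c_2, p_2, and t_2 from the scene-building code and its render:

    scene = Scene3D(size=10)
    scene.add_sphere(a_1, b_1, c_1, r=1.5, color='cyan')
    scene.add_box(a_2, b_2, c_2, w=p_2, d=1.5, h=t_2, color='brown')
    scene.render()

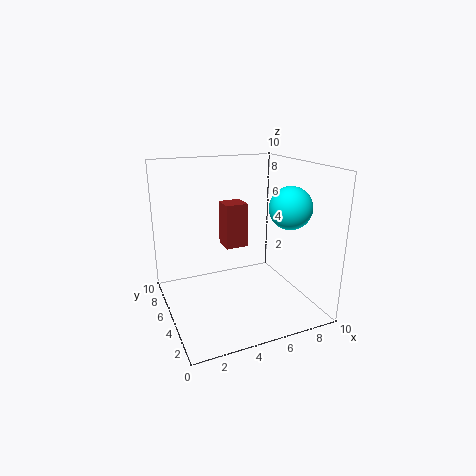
a_1 = 8.5; b_1 = 4; c_1 = 7; a_2 = 4; b_2 = 4.5; c_2 = 4.5; p_2 = 1.5; t_2 = 3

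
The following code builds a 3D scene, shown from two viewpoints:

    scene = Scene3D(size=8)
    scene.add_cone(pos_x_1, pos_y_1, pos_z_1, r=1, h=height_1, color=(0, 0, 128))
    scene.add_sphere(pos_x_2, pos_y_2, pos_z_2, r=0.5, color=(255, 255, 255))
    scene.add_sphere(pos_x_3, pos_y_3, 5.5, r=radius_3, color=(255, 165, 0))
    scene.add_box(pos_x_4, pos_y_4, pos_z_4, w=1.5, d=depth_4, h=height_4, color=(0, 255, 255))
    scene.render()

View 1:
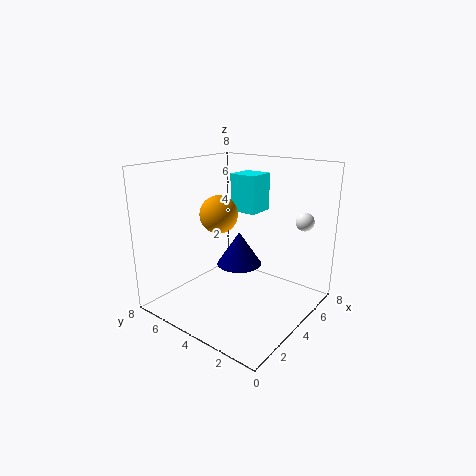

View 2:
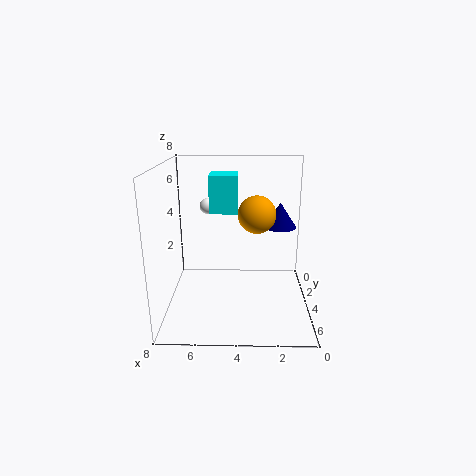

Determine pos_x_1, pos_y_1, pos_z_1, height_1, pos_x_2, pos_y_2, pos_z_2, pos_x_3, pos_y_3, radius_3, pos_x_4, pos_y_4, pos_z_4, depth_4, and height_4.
pos_x_1 = 1.5; pos_y_1 = 2; pos_z_1 = 4; height_1 = 1.5; pos_x_2 = 6; pos_y_2 = 1; pos_z_2 = 5; pos_x_3 = 3; pos_y_3 = 4.5; radius_3 = 1; pos_x_4 = 4; pos_y_4 = 3; pos_z_4 = 5.5; depth_4 = 1.5; height_4 = 2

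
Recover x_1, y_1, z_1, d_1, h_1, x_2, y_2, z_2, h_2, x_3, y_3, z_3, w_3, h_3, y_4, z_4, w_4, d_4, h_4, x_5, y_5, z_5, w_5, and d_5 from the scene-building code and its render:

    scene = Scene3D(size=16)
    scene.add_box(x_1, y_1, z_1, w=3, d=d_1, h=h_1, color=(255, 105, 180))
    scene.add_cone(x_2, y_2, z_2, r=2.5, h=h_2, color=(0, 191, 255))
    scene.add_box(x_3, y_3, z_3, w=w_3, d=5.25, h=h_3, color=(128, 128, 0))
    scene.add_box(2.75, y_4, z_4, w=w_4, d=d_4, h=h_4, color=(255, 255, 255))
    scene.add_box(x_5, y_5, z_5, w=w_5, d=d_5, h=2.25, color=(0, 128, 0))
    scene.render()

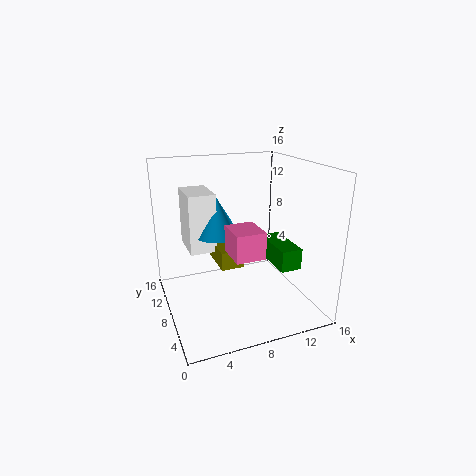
x_1 = 5.75, y_1 = 2.5, z_1 = 7.75, d_1 = 3.5, h_1 = 2.75, x_2 = 6, y_2 = 9.25, z_2 = 8.25, h_2 = 4.25, x_3 = 5.5, y_3 = 6.25, z_3 = 5.25, w_3 = 2.5, h_3 = 2, y_4 = 8.5, z_4 = 6.5, w_4 = 3, d_4 = 4.75, h_4 = 6.5, x_5 = 10.75, y_5 = 2.75, z_5 = 5.75, w_5 = 2.25, d_5 = 5.25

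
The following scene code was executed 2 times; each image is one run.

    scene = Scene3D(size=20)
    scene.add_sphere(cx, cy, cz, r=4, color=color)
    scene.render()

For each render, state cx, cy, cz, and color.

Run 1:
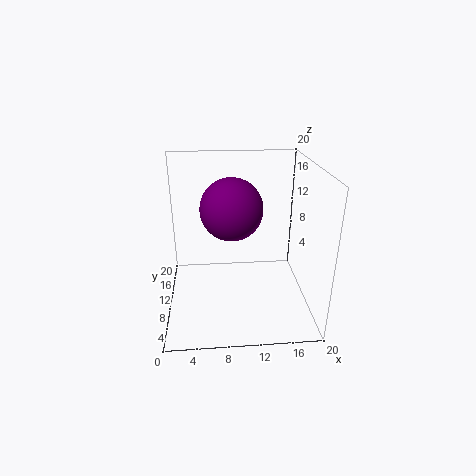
cx = 9
cy = 8
cz = 15
color = 'purple'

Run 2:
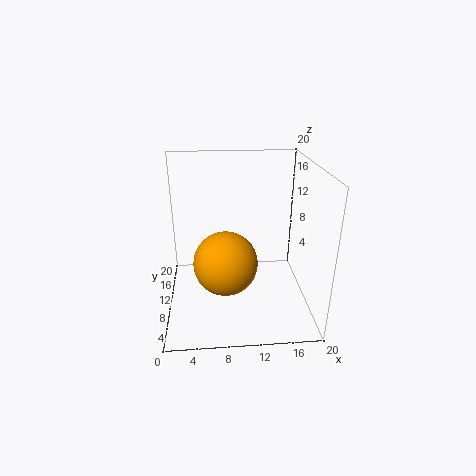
cx = 8
cy = 5
cz = 9
color = 'orange'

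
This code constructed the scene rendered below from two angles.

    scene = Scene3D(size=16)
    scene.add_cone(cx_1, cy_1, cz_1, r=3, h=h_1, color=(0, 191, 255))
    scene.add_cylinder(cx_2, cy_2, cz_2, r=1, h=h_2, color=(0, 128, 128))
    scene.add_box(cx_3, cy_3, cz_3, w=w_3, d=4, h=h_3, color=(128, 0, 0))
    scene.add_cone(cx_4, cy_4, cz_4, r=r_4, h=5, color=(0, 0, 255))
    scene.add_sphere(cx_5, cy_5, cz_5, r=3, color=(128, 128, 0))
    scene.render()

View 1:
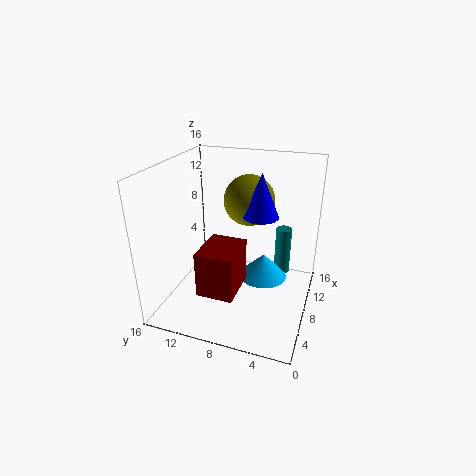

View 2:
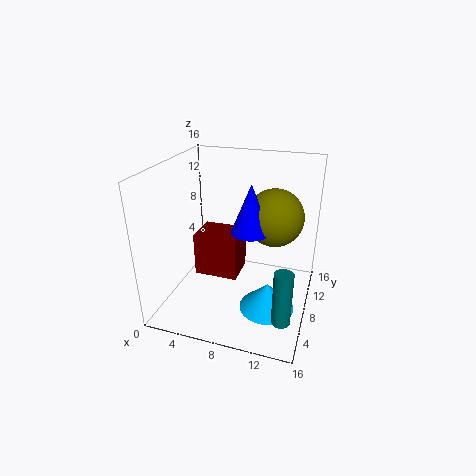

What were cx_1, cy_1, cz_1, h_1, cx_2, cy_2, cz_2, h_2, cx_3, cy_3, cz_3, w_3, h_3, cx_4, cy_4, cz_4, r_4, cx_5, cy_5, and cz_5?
cx_1 = 12; cy_1 = 6; cz_1 = 1; h_1 = 3; cx_2 = 14; cy_2 = 4; cz_2 = 1; h_2 = 6; cx_3 = 3; cy_3 = 7; cz_3 = 3; w_3 = 5; h_3 = 5; cx_4 = 10; cy_4 = 6; cz_4 = 10; r_4 = 2; cx_5 = 12; cy_5 = 8; cz_5 = 11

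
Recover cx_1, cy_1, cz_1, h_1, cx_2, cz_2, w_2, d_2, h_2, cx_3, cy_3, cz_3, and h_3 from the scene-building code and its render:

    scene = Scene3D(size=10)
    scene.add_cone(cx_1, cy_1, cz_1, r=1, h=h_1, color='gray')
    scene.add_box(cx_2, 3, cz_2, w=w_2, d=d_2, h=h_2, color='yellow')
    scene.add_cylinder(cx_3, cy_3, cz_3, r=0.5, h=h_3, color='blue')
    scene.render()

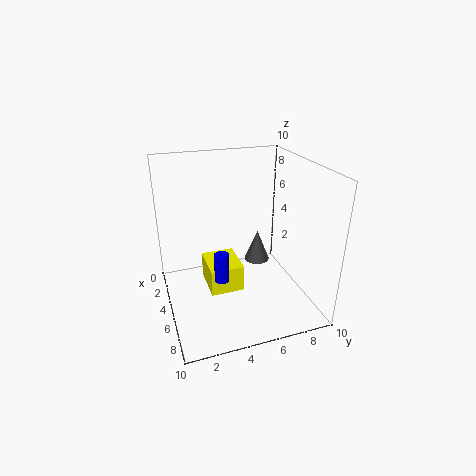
cx_1 = 2.5; cy_1 = 7.5; cz_1 = 1.5; h_1 = 2.5; cx_2 = 2; cz_2 = 0.5; w_2 = 3; d_2 = 2.5; h_2 = 2; cx_3 = 6; cy_3 = 3.5; cz_3 = 2.5; h_3 = 2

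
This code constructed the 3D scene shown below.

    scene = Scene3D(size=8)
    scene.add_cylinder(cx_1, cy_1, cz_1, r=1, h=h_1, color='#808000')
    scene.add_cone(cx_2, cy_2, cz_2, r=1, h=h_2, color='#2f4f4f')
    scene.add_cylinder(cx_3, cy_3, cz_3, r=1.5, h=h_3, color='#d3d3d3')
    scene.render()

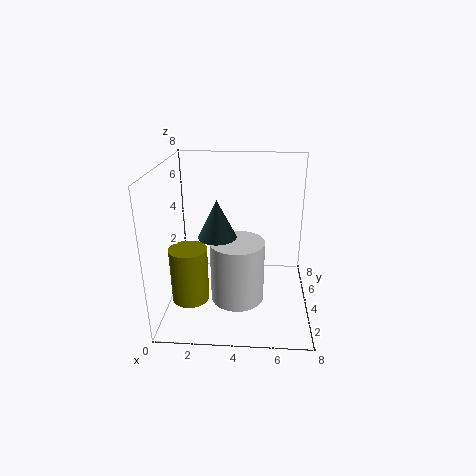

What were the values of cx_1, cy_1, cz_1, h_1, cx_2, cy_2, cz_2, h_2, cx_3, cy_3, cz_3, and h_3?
cx_1 = 1.5, cy_1 = 2.5, cz_1 = 1, h_1 = 3, cx_2 = 3, cy_2 = 3, cz_2 = 4.5, h_2 = 2, cx_3 = 4, cy_3 = 3.5, cz_3 = 0.5, h_3 = 3.5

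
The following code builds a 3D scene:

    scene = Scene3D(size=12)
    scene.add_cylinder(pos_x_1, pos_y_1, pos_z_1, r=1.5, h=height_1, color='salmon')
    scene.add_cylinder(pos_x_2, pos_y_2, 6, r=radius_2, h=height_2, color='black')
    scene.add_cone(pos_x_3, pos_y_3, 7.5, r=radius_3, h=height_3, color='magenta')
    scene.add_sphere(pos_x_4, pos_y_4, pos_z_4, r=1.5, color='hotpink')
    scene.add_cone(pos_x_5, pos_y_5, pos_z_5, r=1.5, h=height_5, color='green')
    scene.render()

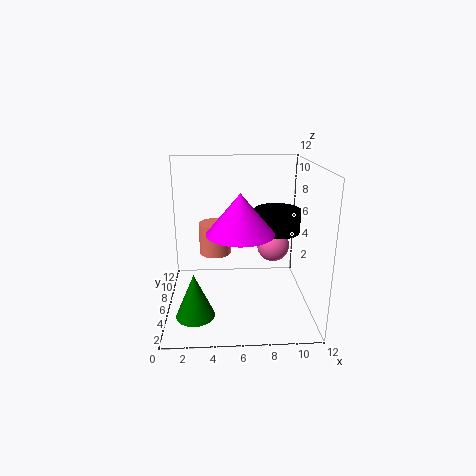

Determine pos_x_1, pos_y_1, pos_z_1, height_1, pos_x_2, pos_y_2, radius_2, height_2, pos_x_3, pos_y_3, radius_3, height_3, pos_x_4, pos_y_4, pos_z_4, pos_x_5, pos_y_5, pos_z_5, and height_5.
pos_x_1 = 4; pos_y_1 = 10; pos_z_1 = 3; height_1 = 3; pos_x_2 = 9.5; pos_y_2 = 7.5; radius_2 = 2; height_2 = 2; pos_x_3 = 6; pos_y_3 = 3; radius_3 = 2.5; height_3 = 3; pos_x_4 = 9.5; pos_y_4 = 9; pos_z_4 = 4; pos_x_5 = 2.5; pos_y_5 = 2.5; pos_z_5 = 1; height_5 = 3.5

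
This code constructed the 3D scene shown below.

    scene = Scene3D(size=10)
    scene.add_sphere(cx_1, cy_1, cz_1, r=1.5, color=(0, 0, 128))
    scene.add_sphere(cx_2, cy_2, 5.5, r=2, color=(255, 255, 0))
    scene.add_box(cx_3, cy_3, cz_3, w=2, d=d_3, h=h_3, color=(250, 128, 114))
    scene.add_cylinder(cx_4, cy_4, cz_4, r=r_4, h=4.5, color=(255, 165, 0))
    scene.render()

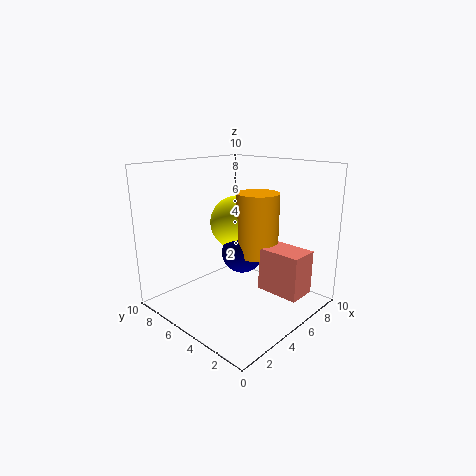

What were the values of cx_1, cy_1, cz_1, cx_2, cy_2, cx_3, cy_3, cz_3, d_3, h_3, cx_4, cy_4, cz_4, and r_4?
cx_1 = 6; cy_1 = 5.5; cz_1 = 3.5; cx_2 = 6.5; cy_2 = 6.5; cx_3 = 5.5; cy_3 = 0.5; cz_3 = 1.5; d_3 = 3; h_3 = 3; cx_4 = 6.5; cy_4 = 4.5; cz_4 = 3.5; r_4 = 1.5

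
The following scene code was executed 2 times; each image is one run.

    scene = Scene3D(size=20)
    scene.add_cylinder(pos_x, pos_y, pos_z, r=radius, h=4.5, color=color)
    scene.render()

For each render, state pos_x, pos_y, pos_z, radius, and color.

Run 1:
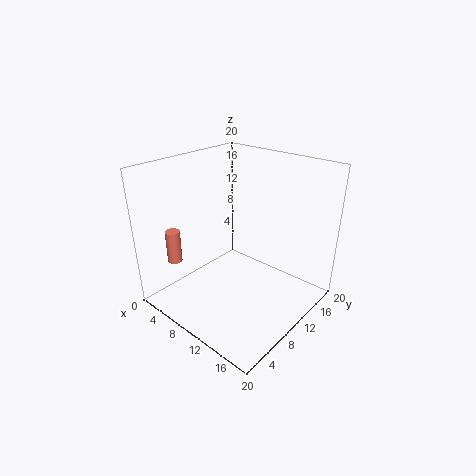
pos_x = 4, pos_y = 3.5, pos_z = 7, radius = 1, color = 'salmon'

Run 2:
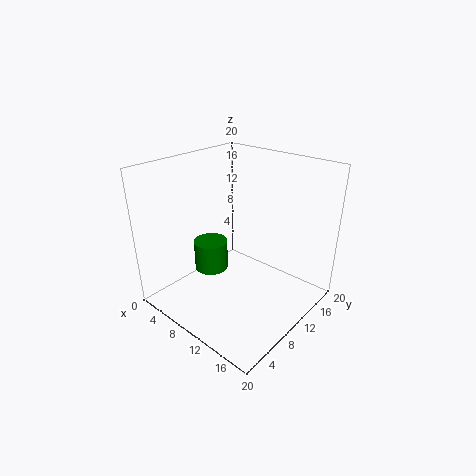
pos_x = 5, pos_y = 9.5, pos_z = 3.5, radius = 2.5, color = 'green'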